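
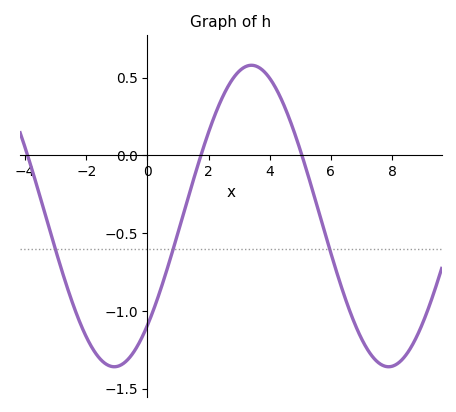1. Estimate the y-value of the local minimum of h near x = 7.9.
-1.35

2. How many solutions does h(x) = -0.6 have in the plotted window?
3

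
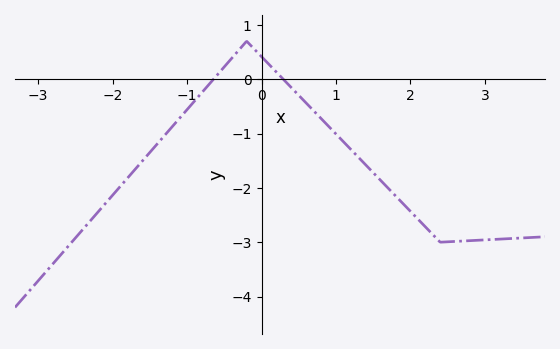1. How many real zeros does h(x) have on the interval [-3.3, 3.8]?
2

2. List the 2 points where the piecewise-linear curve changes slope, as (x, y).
(-0.2, 0.7); (2.4, -3)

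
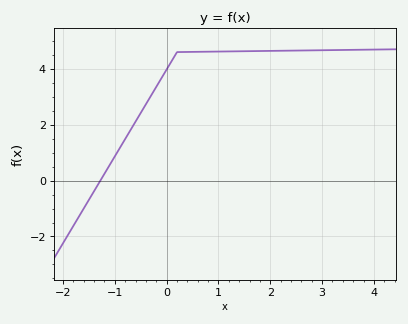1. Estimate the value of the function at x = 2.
4.6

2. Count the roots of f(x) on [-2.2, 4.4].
1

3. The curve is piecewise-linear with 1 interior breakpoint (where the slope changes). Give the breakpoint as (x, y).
(0.2, 4.6)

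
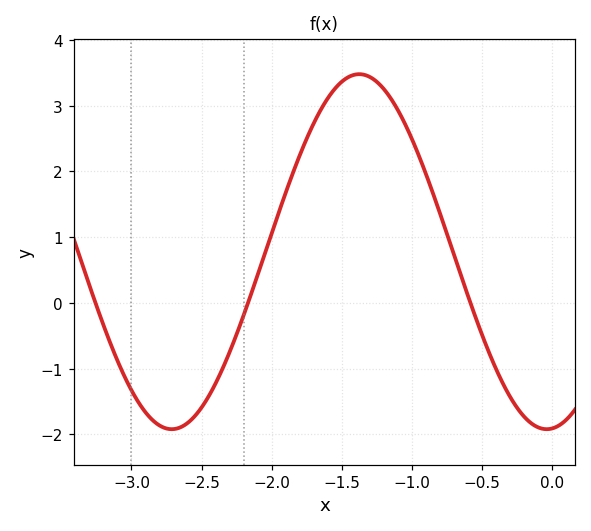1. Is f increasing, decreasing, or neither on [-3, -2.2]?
neither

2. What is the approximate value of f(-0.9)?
1.96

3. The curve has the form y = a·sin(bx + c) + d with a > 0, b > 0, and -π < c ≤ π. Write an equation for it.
y = 2.7sin(2.35x - 1.48) + 0.78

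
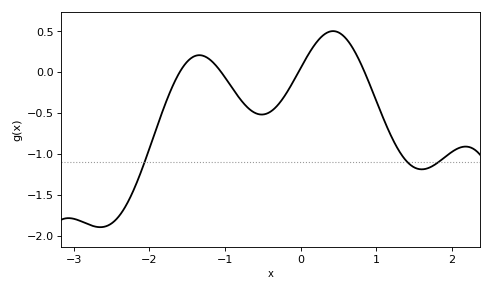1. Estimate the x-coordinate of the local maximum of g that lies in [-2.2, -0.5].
-1.3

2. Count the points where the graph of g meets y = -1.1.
3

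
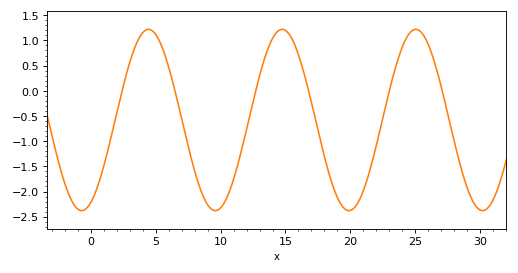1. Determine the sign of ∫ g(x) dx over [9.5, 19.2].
negative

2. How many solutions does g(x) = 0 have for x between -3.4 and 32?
6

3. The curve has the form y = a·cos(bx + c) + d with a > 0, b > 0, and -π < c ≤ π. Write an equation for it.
y = 1.8cos(0.61x - 2.7) - 0.58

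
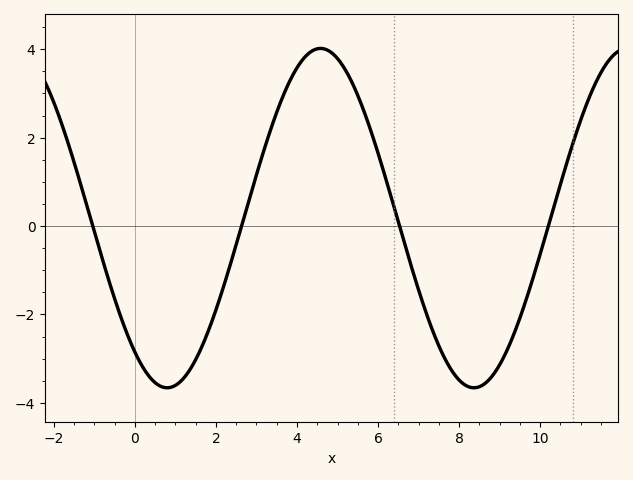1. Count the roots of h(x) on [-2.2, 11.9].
4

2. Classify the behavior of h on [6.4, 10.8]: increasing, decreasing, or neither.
neither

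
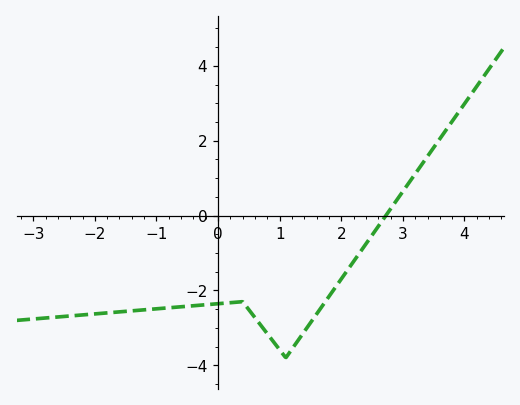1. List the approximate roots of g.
2.72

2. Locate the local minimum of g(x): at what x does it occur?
1.1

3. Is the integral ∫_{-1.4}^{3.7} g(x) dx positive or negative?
negative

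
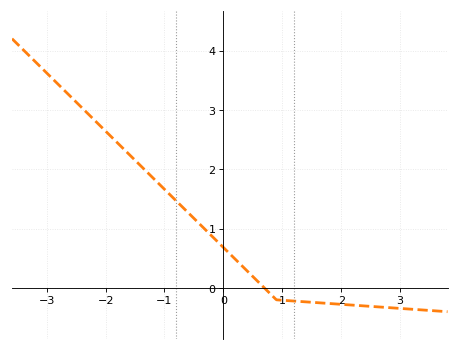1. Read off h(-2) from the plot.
2.6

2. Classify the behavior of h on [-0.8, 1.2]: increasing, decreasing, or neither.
decreasing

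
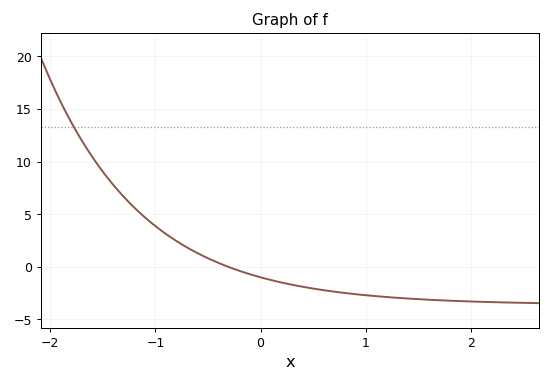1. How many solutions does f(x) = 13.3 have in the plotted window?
1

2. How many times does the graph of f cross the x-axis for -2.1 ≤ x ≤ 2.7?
1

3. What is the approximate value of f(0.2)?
-1.5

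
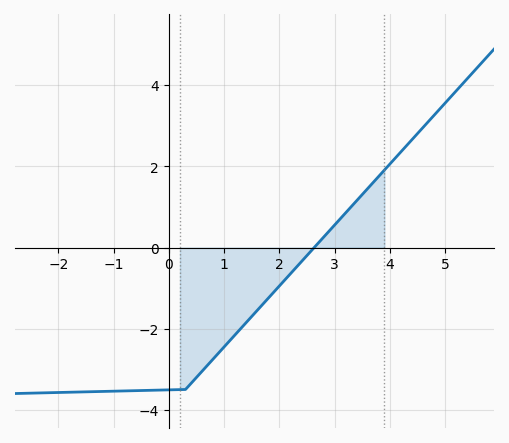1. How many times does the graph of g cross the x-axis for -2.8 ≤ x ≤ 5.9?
1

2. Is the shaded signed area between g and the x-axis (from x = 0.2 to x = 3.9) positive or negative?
negative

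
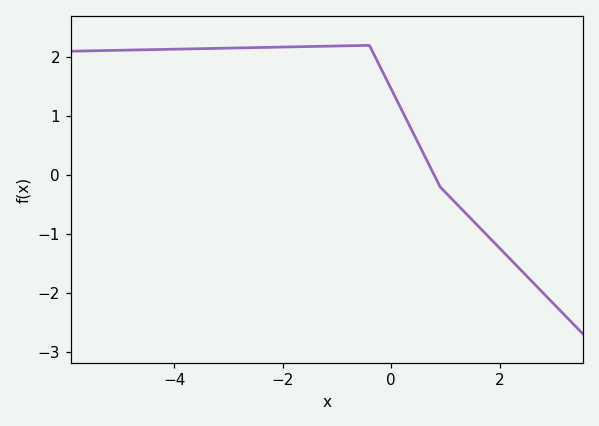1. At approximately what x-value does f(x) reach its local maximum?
-0.402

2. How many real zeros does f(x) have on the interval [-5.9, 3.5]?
1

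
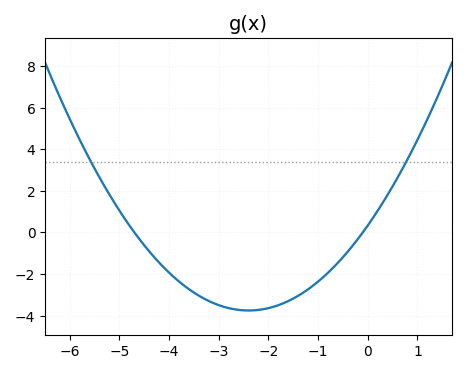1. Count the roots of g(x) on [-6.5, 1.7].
2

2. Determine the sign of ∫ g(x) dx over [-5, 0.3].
negative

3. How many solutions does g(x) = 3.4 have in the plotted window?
2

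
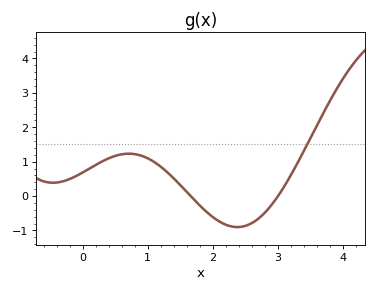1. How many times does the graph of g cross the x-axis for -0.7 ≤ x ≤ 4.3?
2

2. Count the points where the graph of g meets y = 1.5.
1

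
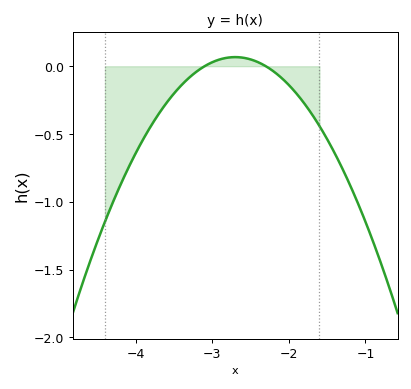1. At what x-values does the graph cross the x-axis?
-3.1, -2.3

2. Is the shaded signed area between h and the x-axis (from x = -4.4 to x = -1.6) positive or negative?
negative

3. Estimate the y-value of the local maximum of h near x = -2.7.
0.05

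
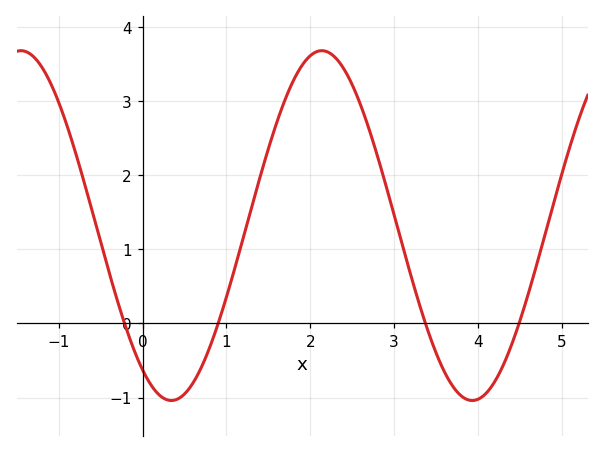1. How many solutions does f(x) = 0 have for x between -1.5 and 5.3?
4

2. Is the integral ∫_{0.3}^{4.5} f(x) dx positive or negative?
positive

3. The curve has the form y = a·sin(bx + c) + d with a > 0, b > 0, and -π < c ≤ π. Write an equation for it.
y = 2.36sin(1.75x - 2.17) + 1.32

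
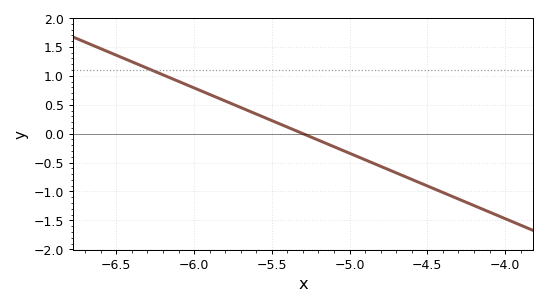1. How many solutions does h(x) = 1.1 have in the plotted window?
1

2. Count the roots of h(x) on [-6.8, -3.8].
1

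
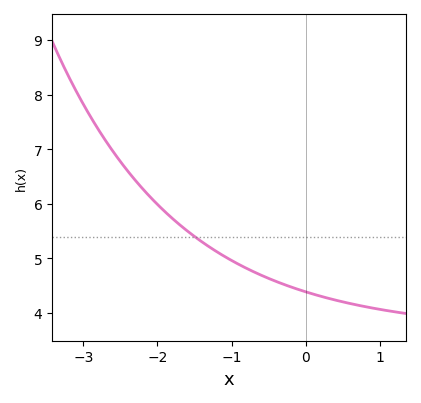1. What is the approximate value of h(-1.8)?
5.73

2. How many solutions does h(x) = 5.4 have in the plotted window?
1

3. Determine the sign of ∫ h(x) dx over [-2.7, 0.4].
positive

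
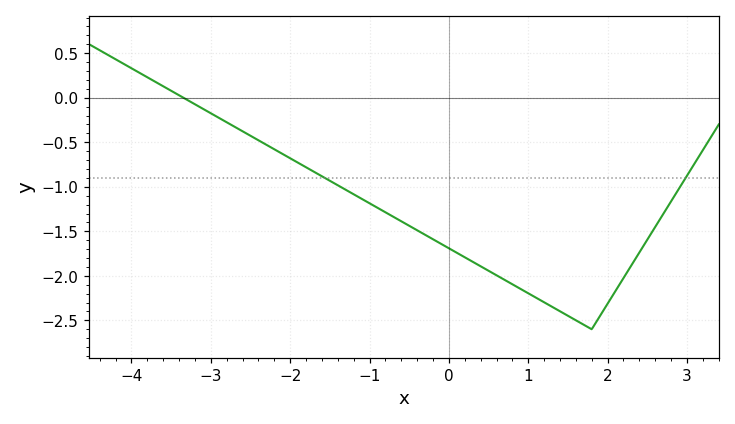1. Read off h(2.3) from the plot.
-1.9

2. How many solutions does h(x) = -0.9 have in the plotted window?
2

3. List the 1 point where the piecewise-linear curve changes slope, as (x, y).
(1.8, -2.6)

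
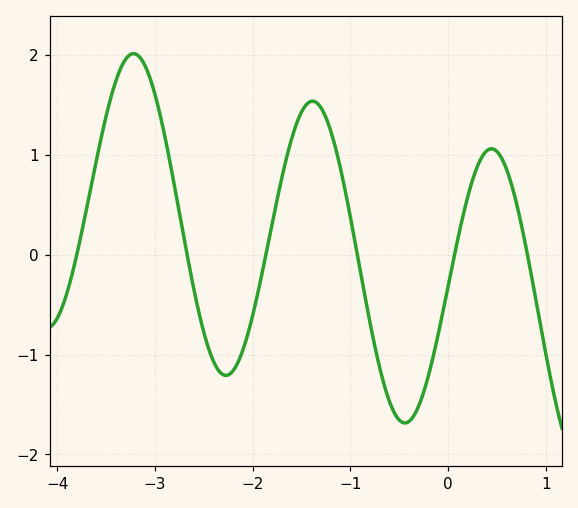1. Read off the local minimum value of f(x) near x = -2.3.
-1.2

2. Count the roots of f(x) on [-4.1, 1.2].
6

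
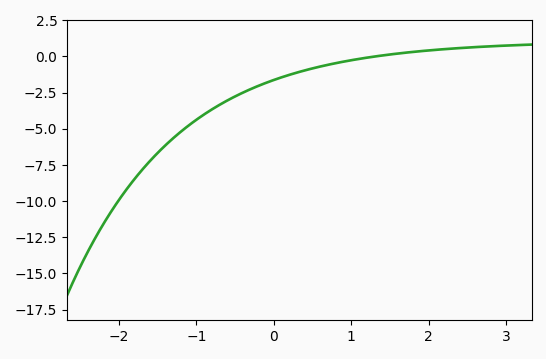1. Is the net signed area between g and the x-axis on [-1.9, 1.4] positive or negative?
negative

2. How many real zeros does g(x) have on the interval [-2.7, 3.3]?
1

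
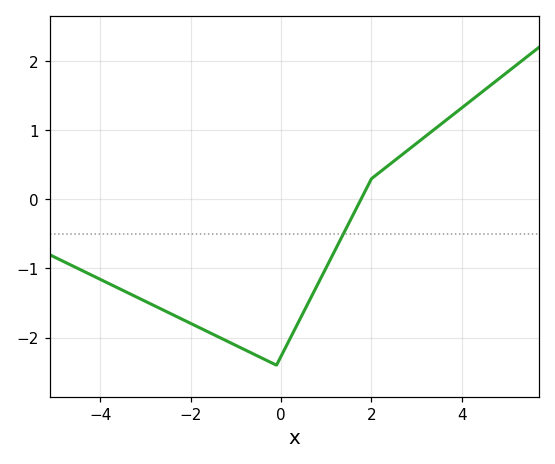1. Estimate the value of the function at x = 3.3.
0.967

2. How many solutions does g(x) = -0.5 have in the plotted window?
1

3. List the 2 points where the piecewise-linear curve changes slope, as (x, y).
(-0.1, -2.4); (2, 0.3)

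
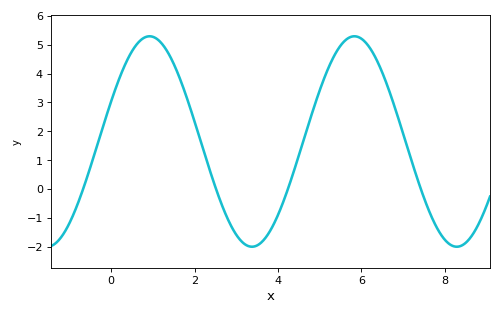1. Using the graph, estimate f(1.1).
5.2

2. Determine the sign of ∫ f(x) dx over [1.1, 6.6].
positive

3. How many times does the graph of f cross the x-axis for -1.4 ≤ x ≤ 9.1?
4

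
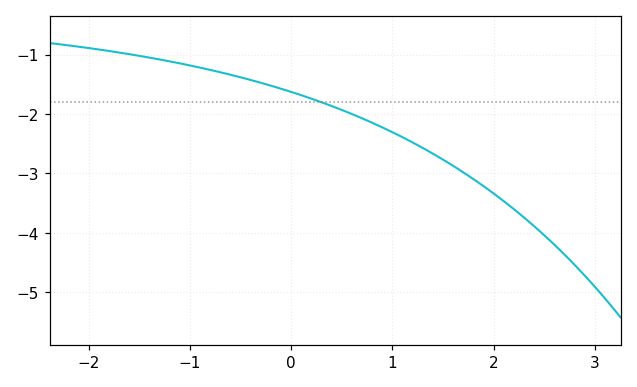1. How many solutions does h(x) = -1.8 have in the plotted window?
1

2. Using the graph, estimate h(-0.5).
-1.38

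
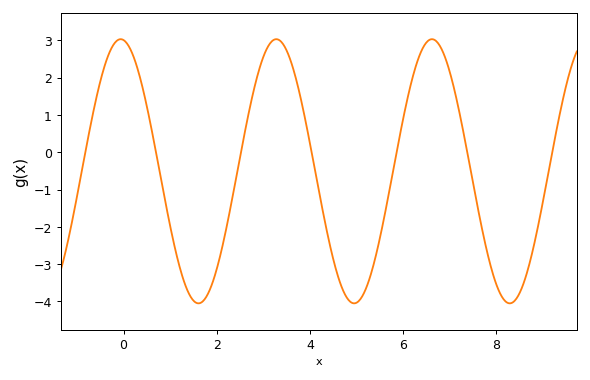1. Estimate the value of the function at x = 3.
2.56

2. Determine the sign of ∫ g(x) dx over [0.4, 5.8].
negative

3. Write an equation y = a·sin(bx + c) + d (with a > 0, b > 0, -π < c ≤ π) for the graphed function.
y = 3.54sin(1.88x + 1.69) - 0.51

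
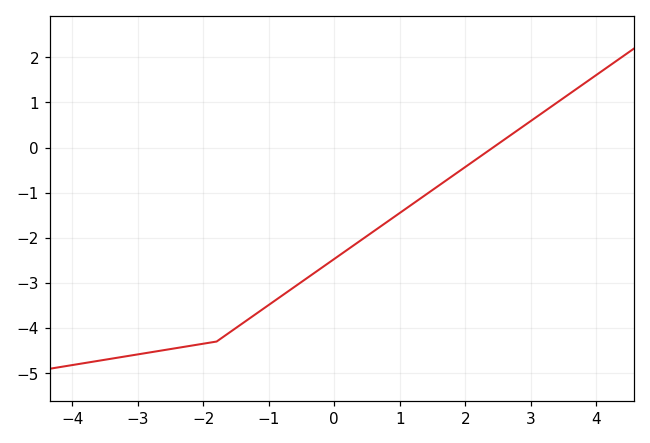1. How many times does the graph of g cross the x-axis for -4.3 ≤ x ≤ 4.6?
1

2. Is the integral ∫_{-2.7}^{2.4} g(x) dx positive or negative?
negative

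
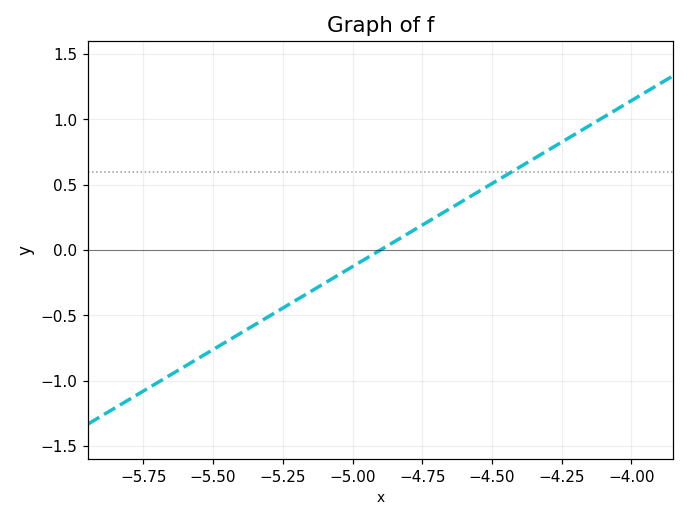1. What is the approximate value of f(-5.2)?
-0.4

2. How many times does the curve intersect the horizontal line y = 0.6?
1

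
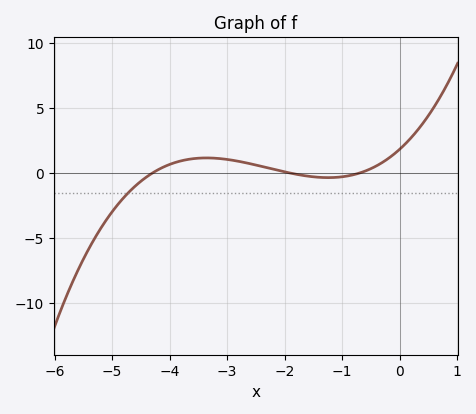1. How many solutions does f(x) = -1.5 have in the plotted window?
1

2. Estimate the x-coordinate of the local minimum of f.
-1.2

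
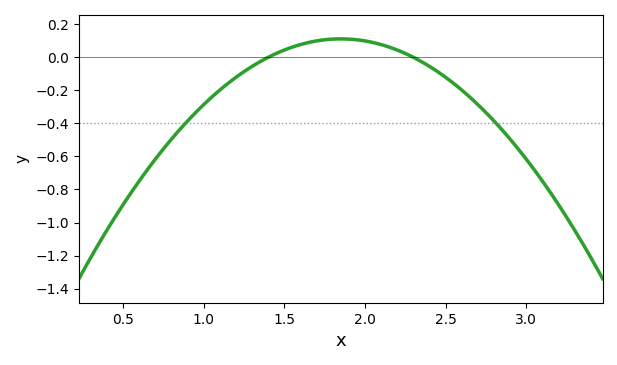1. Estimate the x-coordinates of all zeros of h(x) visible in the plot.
1.4, 2.3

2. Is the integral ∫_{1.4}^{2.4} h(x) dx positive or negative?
positive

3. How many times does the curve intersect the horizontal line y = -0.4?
2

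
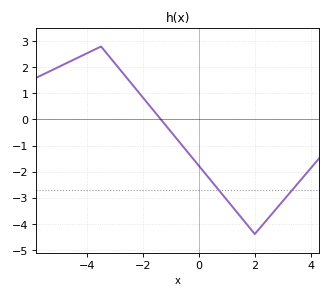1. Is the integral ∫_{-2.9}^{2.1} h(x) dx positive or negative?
negative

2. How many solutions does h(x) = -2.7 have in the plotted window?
2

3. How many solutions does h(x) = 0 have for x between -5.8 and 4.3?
1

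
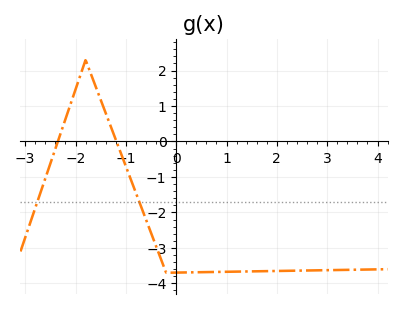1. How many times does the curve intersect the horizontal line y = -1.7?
2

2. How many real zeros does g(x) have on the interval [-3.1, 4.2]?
2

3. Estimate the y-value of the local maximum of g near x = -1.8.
2.3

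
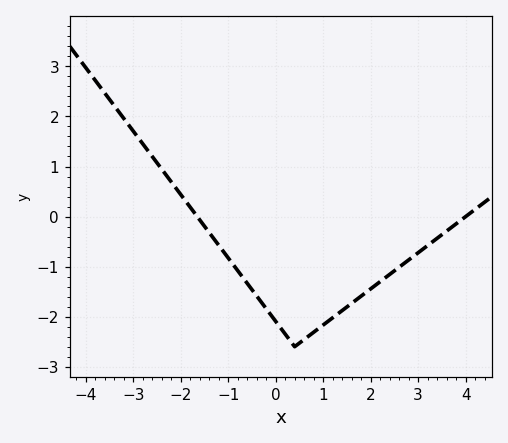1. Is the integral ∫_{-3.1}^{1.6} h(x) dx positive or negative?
negative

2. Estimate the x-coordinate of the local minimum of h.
0.4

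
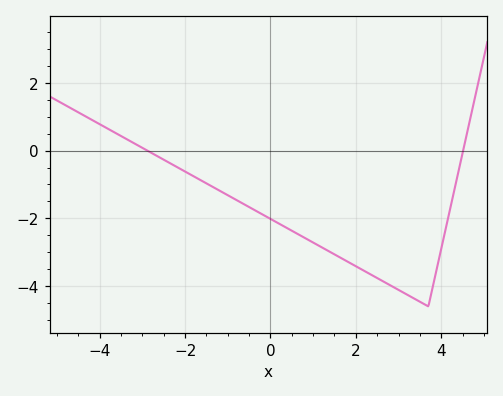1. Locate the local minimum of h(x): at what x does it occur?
3.7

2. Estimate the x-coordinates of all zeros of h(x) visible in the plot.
-2.88, 4.51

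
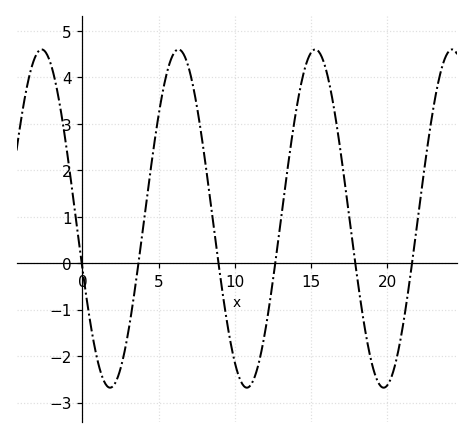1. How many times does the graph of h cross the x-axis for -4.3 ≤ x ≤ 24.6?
6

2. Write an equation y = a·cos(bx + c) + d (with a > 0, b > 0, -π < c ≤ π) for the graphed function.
y = 3.64cos(0.7x + 1.87) + 0.96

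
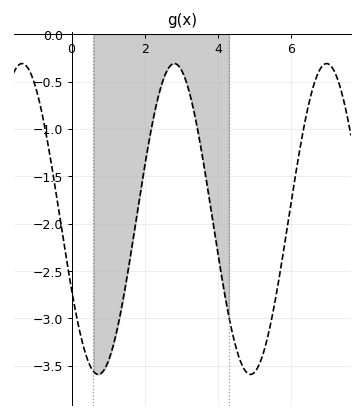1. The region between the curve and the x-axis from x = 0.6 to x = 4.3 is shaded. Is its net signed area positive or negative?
negative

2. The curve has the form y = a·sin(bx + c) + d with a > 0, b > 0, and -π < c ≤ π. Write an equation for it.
y = 1.64sin(1.51x - 2.67) - 1.95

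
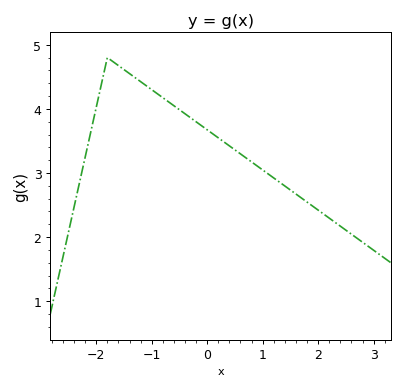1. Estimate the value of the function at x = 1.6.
2.67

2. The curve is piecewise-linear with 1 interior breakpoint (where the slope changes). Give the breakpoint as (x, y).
(-1.8, 4.8)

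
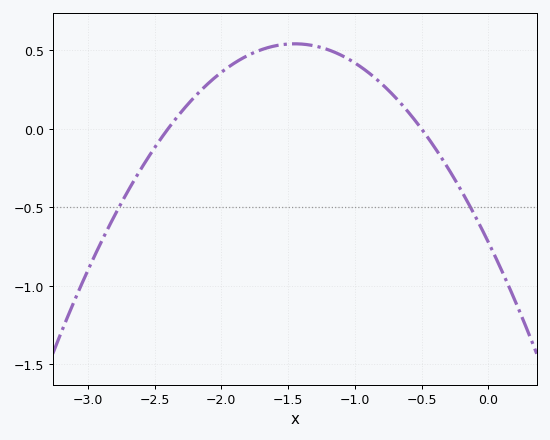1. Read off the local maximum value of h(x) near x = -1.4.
0.542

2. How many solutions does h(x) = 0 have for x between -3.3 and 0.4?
2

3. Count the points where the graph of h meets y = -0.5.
2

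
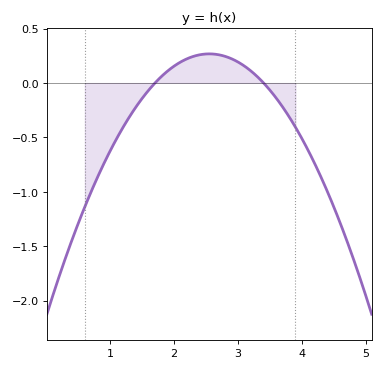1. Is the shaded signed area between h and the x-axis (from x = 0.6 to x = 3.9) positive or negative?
negative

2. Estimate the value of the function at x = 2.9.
0.2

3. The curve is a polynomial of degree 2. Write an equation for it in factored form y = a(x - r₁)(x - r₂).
y = -0.37(x - 1.7)(x - 3.4)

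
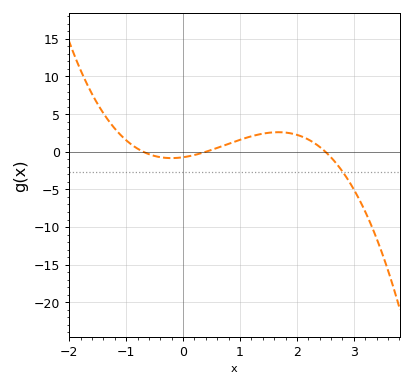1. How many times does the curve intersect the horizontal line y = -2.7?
1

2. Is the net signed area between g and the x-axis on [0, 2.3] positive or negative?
positive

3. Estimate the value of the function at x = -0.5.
-0.562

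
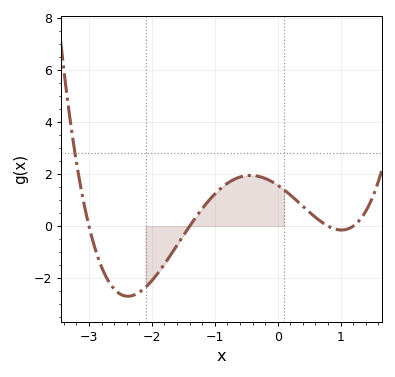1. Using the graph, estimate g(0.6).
0.4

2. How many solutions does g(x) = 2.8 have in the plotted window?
1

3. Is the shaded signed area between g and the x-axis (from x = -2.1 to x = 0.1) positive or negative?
positive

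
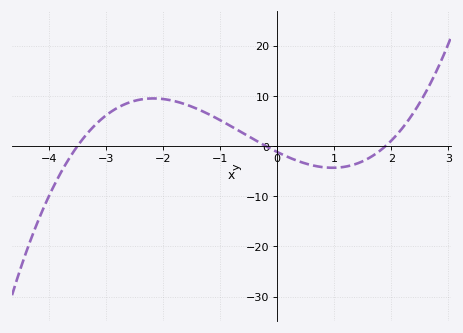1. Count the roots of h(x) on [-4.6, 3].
3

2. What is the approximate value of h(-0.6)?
3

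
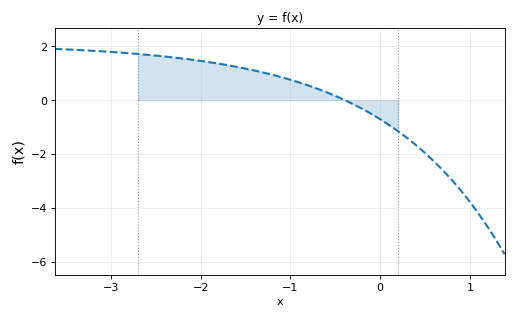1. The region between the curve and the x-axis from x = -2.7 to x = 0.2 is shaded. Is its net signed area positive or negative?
positive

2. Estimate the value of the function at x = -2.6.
1.6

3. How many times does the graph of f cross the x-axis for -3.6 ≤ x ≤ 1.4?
1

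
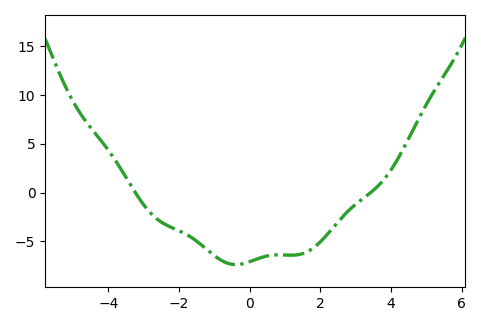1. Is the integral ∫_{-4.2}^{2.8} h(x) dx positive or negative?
negative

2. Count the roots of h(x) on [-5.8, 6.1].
2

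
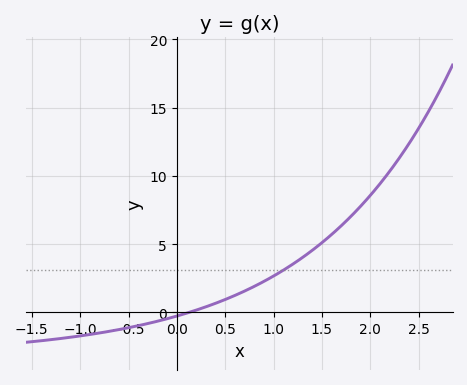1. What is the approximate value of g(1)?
2.5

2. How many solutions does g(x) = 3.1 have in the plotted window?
1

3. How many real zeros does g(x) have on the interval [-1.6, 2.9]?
1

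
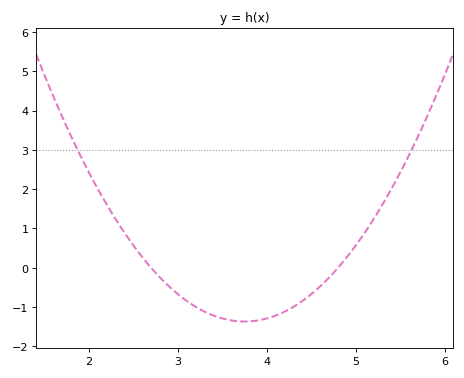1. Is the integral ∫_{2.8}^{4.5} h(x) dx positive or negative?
negative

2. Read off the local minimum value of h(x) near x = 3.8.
-1.37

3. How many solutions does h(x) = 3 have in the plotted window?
2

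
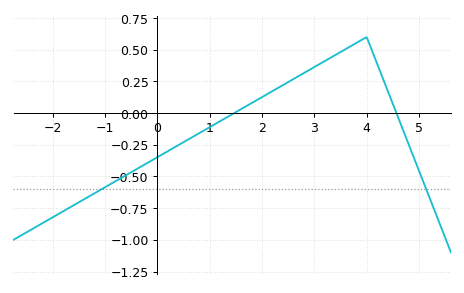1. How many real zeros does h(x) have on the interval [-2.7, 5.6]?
2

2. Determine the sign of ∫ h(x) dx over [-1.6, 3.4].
negative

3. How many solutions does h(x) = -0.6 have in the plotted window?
2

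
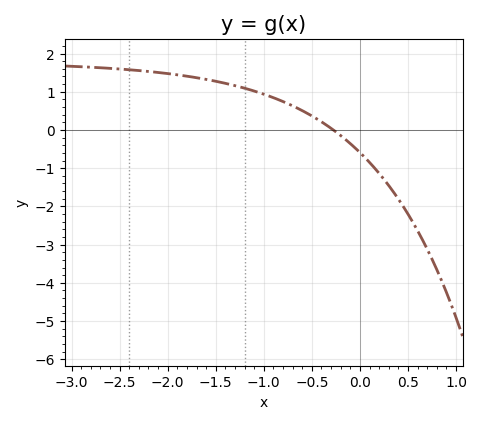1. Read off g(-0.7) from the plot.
0.63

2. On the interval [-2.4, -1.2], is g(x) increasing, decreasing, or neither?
decreasing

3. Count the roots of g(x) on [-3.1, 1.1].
1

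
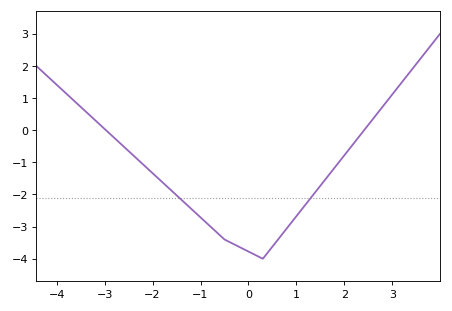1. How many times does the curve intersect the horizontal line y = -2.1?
2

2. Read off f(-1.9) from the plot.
-1.47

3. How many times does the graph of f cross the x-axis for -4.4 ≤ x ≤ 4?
2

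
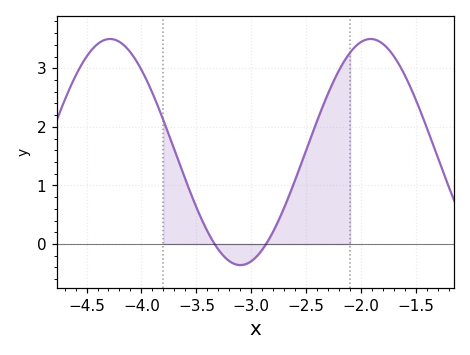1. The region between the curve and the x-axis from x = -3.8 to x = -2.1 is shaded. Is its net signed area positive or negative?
positive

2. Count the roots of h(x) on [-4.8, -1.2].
2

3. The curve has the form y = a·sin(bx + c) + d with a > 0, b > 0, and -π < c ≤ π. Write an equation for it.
y = 1.93sin(2.6x + 0.36) + 1.57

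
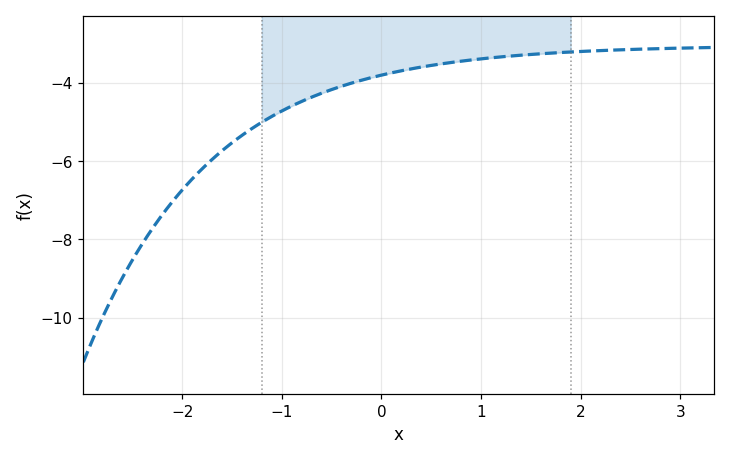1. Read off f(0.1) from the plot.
-3.8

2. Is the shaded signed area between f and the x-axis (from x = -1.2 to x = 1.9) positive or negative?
negative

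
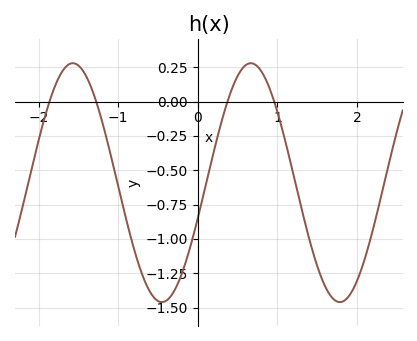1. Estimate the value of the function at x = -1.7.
0.22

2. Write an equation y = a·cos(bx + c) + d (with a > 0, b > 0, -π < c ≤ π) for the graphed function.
y = 0.87cos(2.8x - 1.9) - 0.59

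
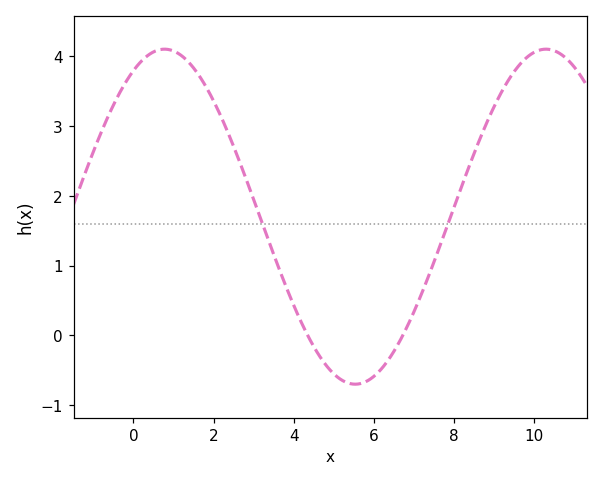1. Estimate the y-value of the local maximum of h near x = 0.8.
4.1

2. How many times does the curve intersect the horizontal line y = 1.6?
2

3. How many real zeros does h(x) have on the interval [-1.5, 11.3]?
2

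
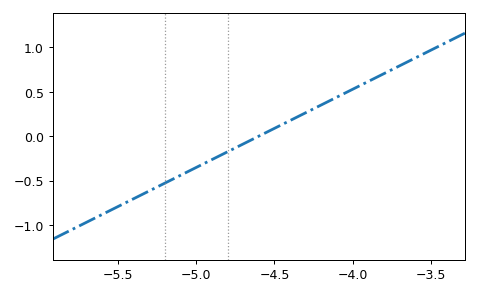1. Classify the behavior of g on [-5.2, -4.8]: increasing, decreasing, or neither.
increasing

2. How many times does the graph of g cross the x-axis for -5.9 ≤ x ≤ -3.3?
1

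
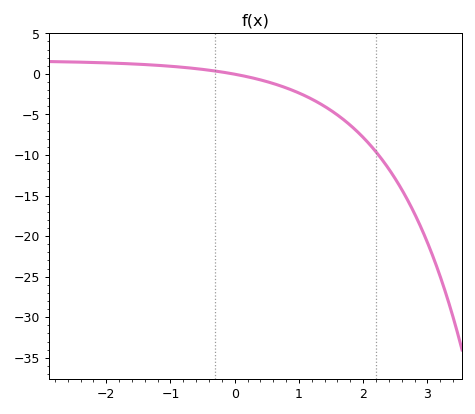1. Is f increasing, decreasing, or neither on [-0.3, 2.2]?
decreasing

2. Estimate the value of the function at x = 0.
-0.04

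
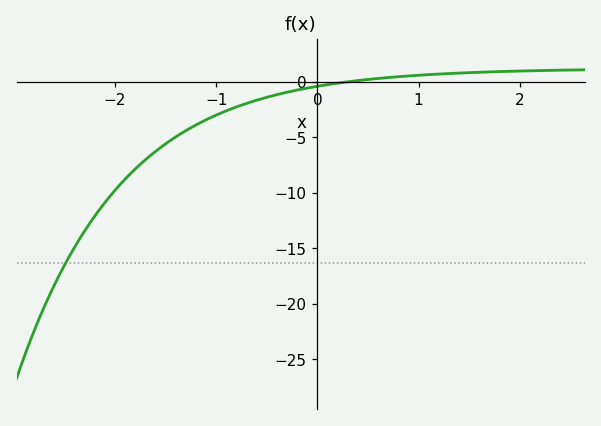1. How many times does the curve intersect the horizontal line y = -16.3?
1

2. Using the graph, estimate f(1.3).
0.5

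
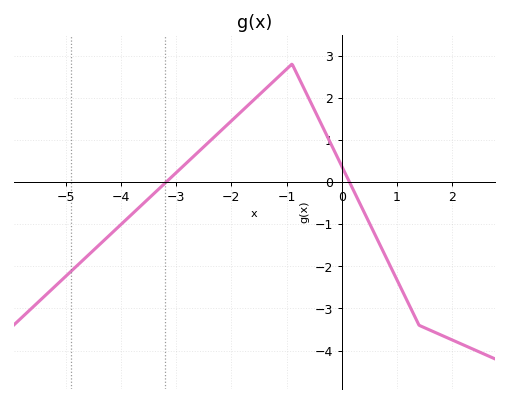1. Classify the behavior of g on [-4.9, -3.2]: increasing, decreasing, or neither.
increasing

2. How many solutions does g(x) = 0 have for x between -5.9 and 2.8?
2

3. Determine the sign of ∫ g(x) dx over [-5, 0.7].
positive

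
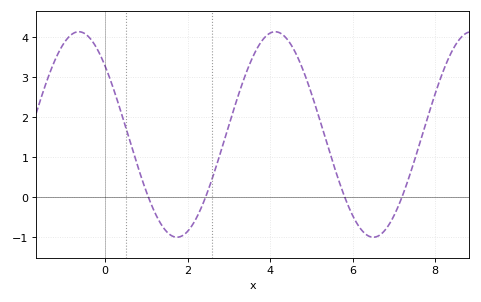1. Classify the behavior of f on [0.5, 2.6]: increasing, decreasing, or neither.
neither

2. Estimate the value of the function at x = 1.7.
-1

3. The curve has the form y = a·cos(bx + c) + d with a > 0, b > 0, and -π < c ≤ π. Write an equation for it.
y = 2.57cos(1.3x + 0.84) + 1.57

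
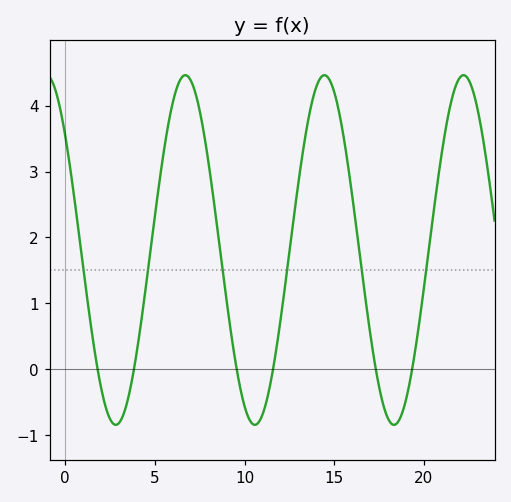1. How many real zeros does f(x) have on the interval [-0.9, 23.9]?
6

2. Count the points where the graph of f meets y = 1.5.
6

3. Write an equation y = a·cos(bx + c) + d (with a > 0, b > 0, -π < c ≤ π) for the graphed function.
y = 2.65cos(0.81x + 0.862) + 1.81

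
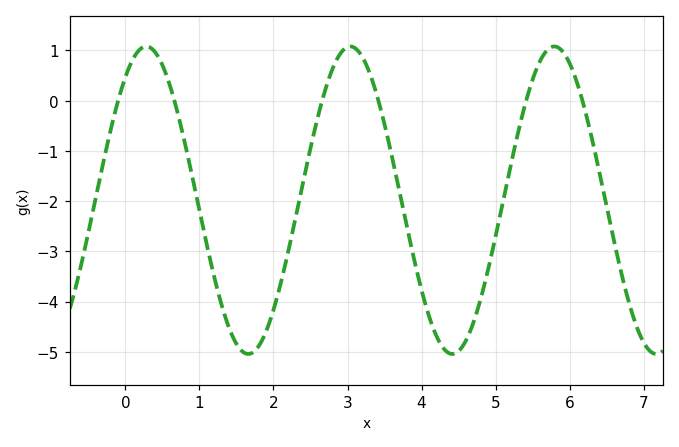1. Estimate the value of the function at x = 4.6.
-4.8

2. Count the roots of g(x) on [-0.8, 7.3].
6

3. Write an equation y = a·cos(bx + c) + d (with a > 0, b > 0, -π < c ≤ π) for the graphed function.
y = 3.06cos(2.3x - 0.64) - 1.98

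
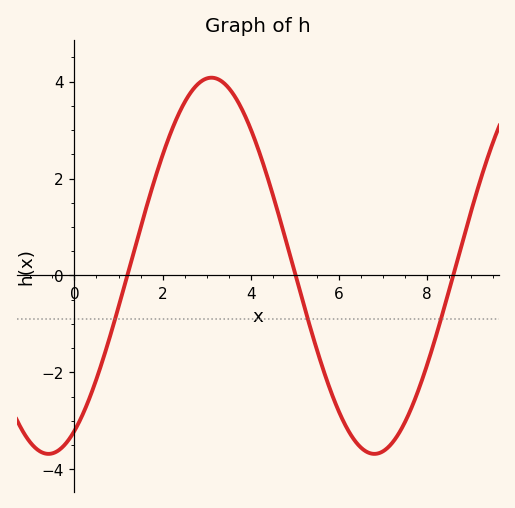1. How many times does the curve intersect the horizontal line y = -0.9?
3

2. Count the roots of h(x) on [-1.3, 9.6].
3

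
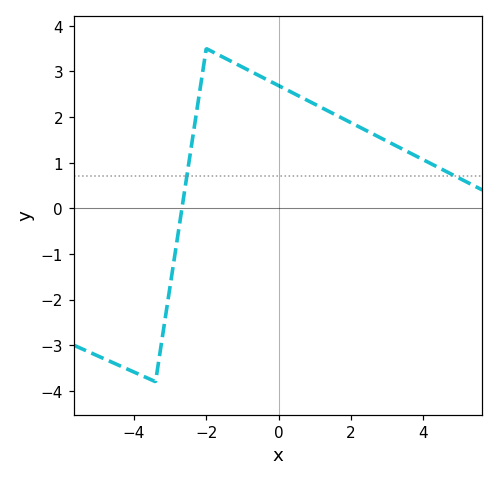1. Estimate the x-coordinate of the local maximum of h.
-2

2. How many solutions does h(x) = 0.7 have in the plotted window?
2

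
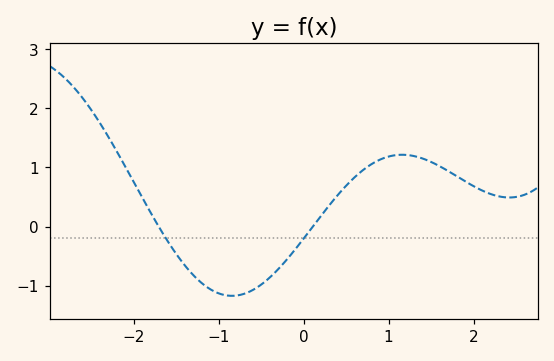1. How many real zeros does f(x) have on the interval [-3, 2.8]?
2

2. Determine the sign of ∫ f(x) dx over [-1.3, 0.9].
negative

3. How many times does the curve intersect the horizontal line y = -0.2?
2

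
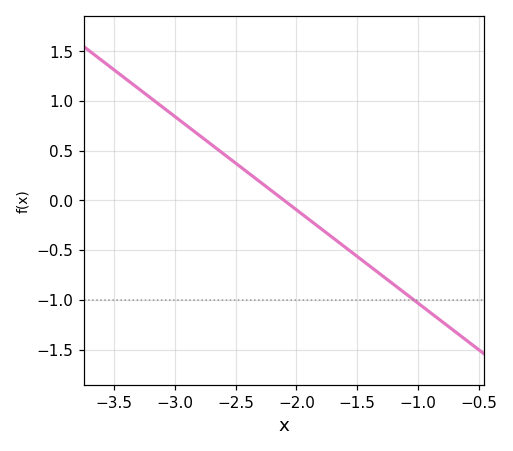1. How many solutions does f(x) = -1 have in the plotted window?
1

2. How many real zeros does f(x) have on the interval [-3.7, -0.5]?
1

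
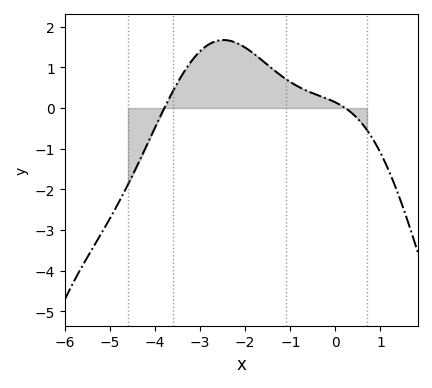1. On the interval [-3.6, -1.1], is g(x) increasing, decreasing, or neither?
neither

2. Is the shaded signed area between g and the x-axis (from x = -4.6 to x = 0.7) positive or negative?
positive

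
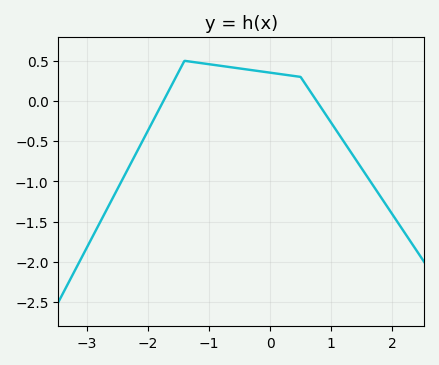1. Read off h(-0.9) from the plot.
0.45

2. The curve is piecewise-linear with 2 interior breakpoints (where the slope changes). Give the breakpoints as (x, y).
(-1.4, 0.5); (0.5, 0.3)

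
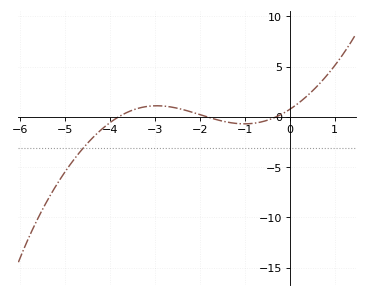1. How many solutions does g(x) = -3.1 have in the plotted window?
1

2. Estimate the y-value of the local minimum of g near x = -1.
-0.5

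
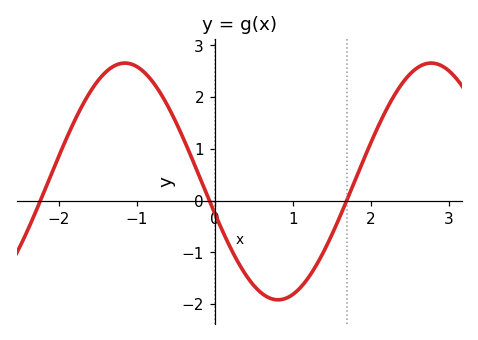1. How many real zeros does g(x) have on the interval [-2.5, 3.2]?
3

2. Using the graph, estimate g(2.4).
2.26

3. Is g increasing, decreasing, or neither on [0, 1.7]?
neither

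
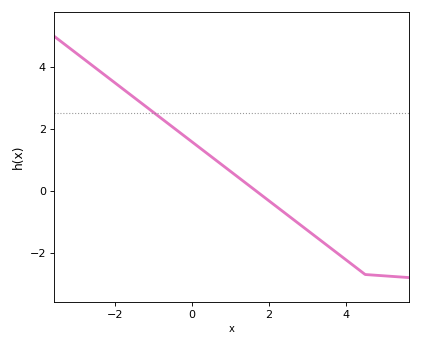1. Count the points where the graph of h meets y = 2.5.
1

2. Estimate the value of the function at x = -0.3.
1.86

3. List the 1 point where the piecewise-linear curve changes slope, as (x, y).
(4.5, -2.7)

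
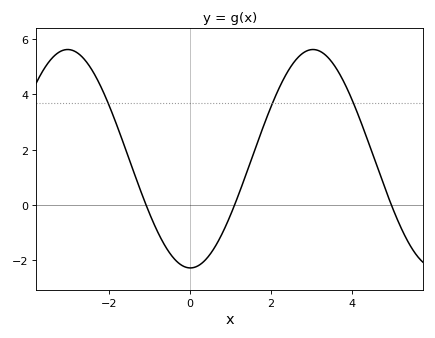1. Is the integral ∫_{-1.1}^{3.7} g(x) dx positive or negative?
positive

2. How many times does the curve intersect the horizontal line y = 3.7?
3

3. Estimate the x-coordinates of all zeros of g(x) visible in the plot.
-1.08, 1.1, 4.96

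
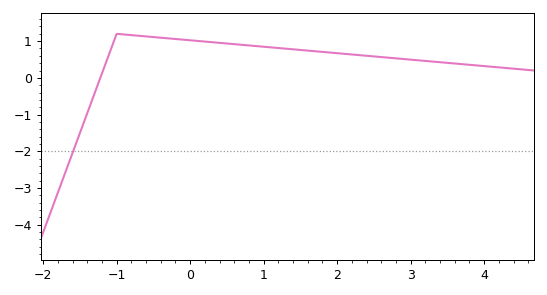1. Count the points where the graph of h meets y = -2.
1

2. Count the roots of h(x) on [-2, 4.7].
1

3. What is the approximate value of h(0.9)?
0.9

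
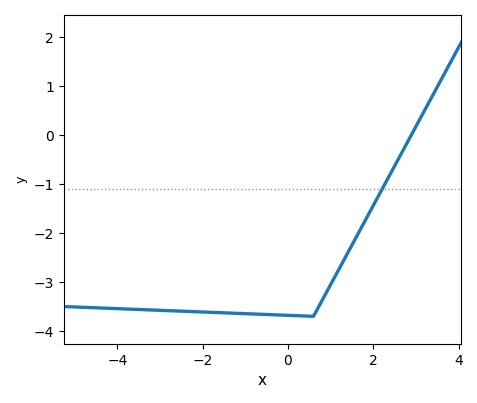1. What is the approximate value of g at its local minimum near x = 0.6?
-3.7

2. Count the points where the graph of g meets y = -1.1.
1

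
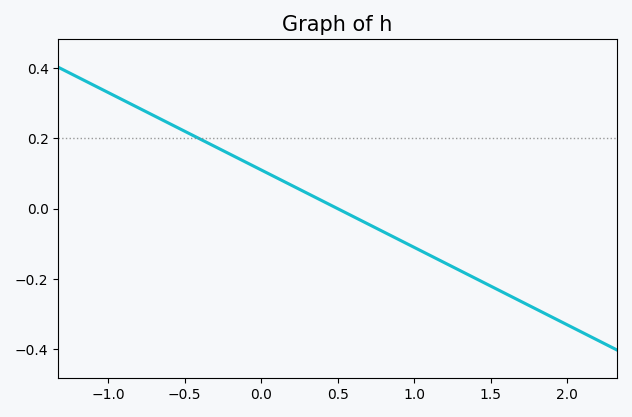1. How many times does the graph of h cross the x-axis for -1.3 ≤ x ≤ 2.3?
1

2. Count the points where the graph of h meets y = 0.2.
1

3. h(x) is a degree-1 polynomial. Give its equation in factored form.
y = -0.22(x - 0.5)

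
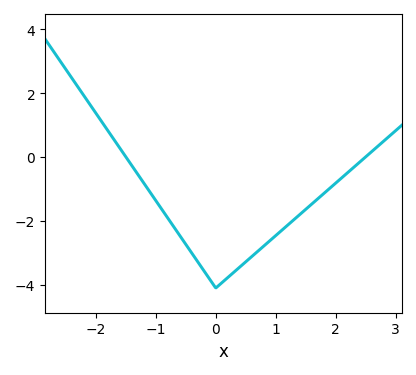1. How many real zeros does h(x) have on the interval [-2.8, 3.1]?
2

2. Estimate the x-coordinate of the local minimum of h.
0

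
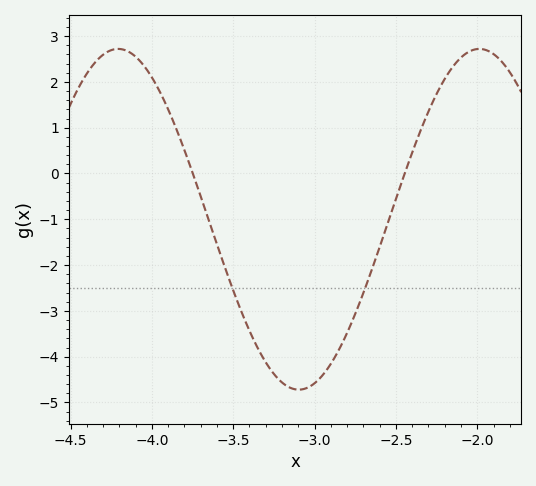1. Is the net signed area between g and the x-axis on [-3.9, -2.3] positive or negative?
negative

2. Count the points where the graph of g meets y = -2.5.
2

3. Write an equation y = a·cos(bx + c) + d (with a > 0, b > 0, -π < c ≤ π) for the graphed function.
y = 3.72cos(2.8x - 0.66) - 1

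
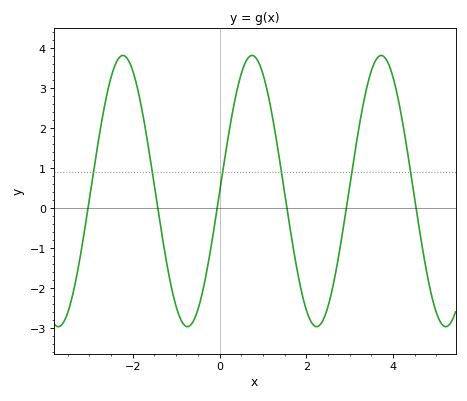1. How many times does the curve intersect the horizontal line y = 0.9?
6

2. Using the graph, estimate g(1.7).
-1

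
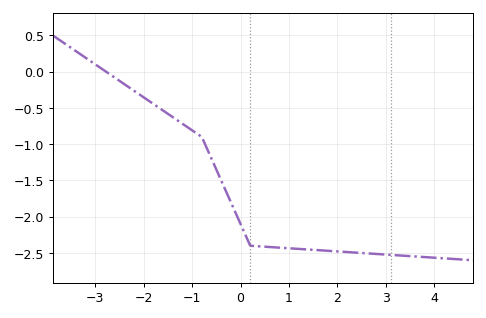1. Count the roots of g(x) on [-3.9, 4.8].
1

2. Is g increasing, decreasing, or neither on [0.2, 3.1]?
decreasing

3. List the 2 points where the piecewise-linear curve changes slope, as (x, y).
(-0.8, -0.9); (0.2, -2.4)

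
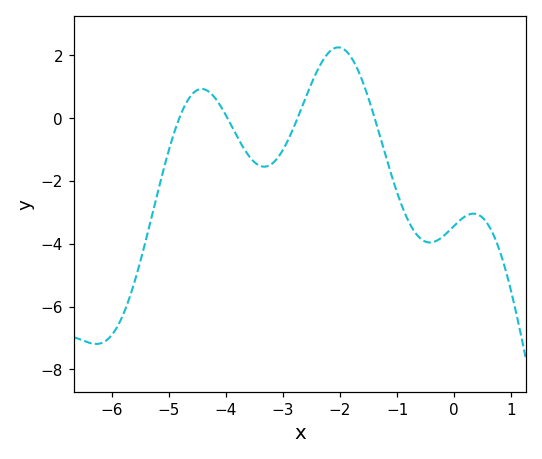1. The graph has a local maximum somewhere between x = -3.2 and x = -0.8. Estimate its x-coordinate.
-2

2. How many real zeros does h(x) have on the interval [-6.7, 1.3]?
4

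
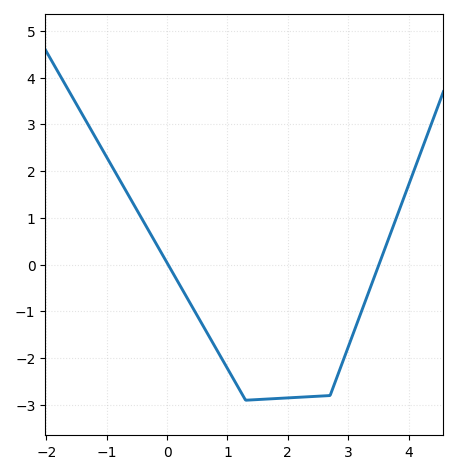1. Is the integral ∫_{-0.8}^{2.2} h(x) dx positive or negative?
negative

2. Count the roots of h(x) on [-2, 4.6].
2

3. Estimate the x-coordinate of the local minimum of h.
1.3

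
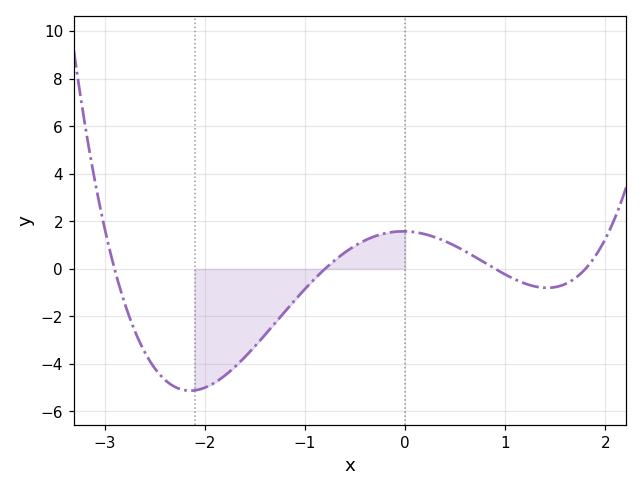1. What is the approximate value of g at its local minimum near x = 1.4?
-0.796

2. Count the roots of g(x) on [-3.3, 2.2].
4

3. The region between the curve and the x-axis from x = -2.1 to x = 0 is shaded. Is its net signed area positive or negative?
negative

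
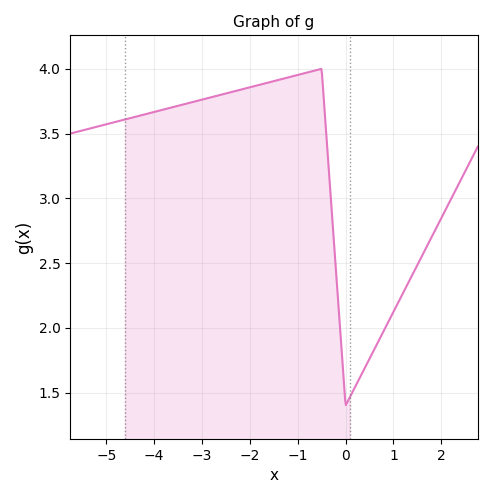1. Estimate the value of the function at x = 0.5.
1.75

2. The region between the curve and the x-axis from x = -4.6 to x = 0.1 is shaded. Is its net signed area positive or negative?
positive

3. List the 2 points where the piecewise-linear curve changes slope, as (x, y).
(-0.5, 4); (0, 1.4)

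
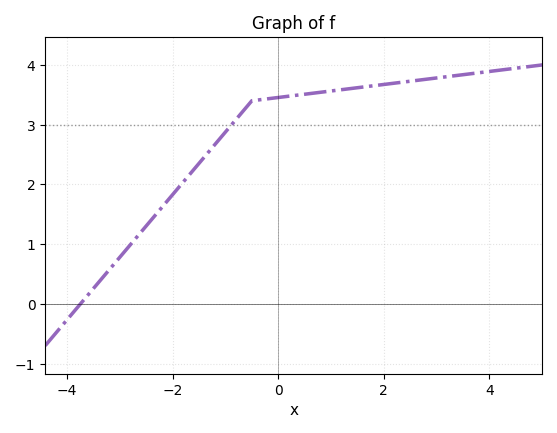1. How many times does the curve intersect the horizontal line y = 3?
1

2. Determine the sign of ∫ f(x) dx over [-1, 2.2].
positive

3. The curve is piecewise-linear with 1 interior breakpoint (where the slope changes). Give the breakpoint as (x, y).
(-0.5, 3.4)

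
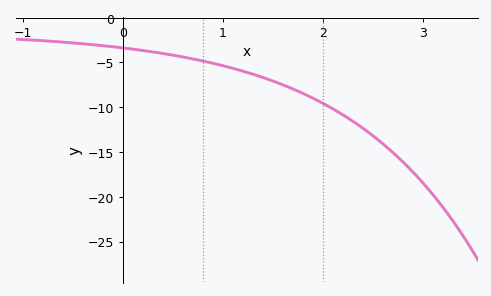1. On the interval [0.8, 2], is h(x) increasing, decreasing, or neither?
decreasing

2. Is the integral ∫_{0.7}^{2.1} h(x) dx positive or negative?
negative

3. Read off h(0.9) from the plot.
-5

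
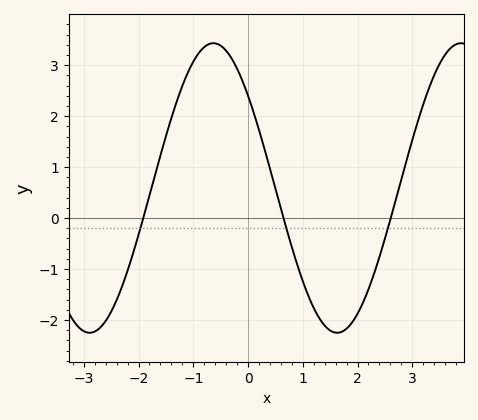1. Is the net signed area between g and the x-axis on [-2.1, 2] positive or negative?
positive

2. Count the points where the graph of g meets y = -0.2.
3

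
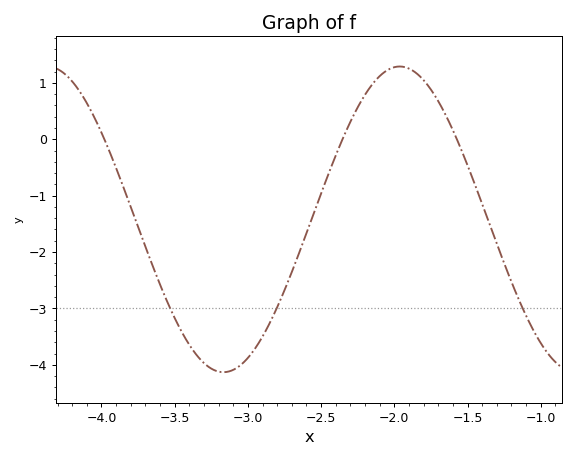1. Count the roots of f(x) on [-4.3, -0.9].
3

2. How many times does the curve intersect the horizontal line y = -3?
3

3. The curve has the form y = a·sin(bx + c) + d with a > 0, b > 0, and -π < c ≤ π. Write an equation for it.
y = 2.71sin(2.61x + 0.412) - 1.42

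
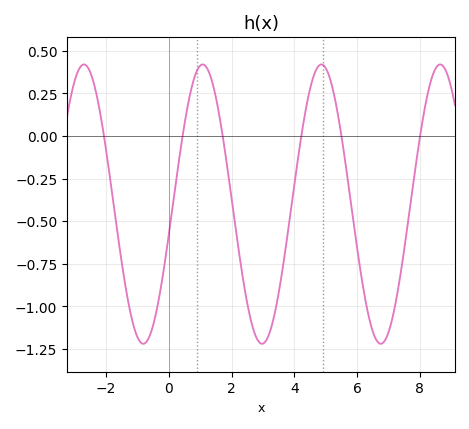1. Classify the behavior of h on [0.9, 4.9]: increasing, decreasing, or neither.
neither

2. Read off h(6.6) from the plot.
-1.2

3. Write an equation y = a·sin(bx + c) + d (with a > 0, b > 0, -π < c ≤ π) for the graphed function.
y = 0.82sin(1.7x - 0.22) - 0.4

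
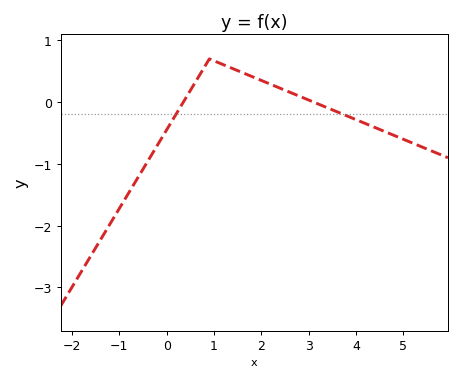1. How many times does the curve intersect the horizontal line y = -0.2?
2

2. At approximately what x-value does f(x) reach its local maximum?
0.902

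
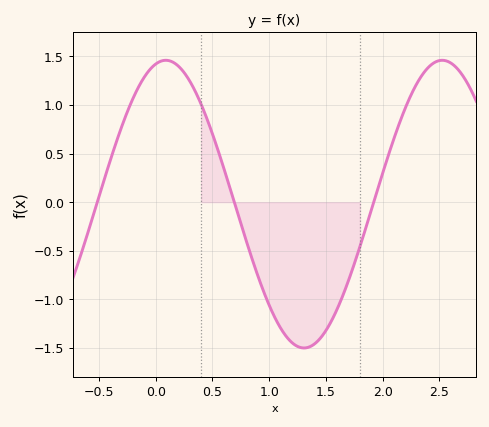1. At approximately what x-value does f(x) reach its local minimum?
1.31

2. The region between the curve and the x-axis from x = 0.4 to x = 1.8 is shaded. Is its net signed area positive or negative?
negative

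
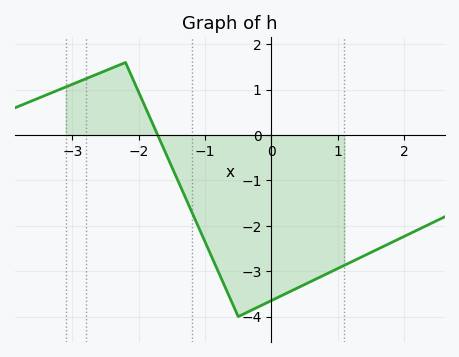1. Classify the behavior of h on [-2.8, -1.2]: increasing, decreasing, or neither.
neither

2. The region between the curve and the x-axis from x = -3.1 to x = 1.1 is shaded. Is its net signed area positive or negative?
negative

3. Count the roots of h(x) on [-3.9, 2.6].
1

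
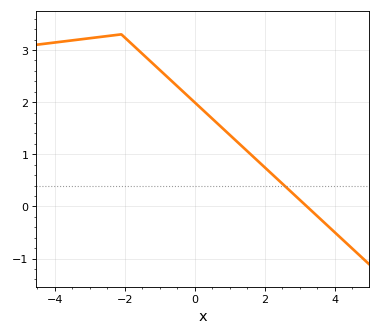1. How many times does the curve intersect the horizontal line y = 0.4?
1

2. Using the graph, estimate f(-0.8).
2.49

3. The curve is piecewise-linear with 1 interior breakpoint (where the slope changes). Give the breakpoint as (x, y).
(-2.1, 3.3)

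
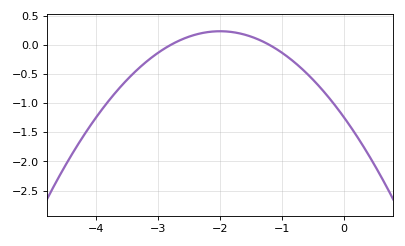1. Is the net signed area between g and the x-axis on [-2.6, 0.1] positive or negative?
negative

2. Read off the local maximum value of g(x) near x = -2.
0.237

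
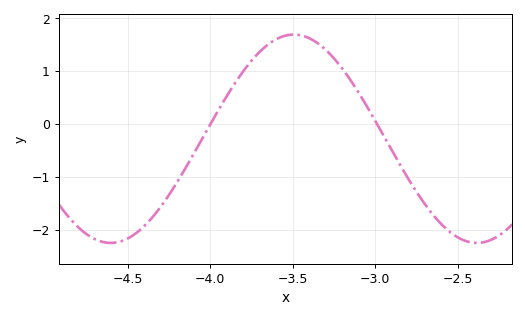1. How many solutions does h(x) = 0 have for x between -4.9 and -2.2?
2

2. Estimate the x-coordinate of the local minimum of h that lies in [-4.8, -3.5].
-4.6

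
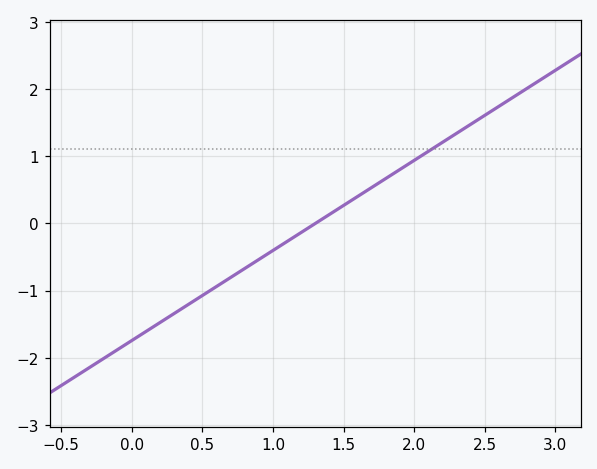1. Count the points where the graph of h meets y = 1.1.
1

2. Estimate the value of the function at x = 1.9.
0.804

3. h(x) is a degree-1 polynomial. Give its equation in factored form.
y = 1.34(x - 1.3)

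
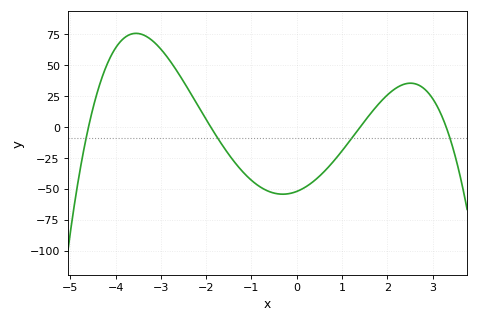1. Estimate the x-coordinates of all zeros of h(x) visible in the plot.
-4.6, -2, 1.4, 3.2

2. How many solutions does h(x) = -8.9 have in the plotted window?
4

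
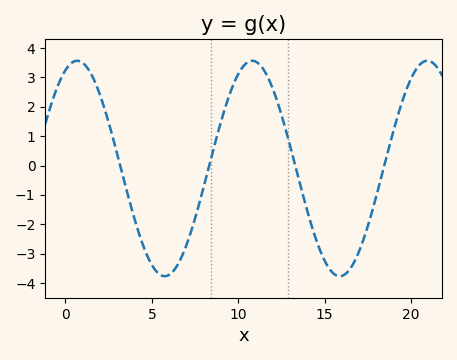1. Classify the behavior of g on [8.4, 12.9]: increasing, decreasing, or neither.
neither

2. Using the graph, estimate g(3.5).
-0.8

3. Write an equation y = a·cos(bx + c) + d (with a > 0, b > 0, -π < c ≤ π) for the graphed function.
y = 3.67cos(0.62x - 0.42) - 0.1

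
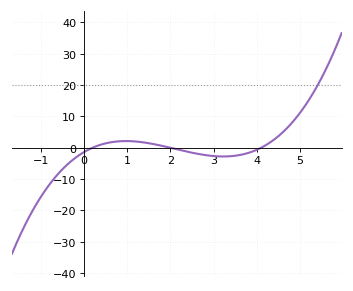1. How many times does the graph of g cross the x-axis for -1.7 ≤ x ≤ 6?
3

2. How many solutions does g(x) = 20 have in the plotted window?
1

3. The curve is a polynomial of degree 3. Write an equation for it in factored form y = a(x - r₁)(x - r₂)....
y = 0.86(x - 0.2)(x - 2)(x - 4.1)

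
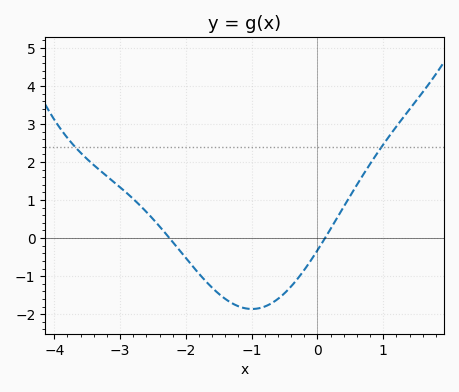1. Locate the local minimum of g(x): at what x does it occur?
-0.995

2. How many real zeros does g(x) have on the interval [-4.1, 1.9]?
2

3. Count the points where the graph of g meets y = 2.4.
2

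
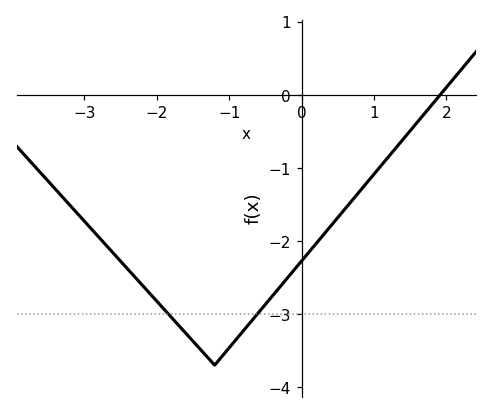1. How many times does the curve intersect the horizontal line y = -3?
2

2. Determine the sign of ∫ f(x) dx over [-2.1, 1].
negative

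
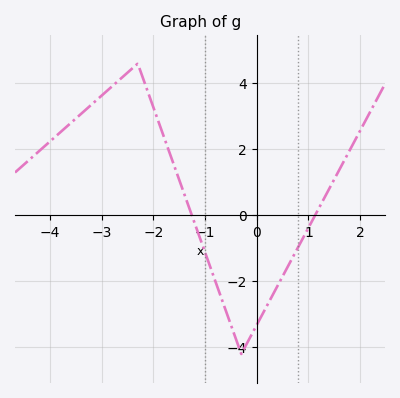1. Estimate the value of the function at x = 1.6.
1.4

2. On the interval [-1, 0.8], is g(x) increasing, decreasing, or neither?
neither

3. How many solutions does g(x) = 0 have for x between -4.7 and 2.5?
2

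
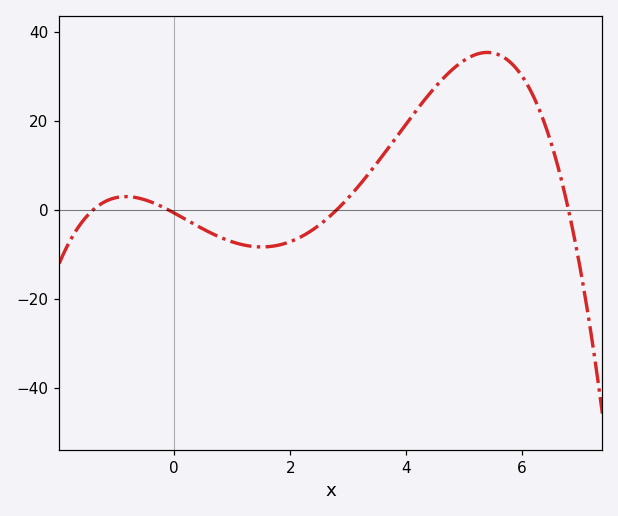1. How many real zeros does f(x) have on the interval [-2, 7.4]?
4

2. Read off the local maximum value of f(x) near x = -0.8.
3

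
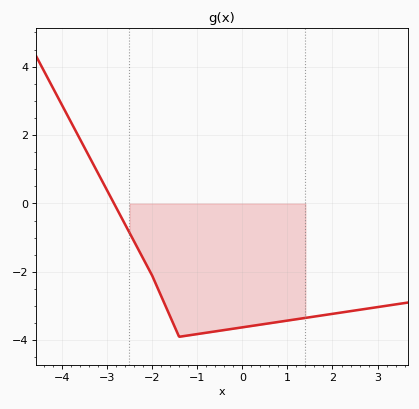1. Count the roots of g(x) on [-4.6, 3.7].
1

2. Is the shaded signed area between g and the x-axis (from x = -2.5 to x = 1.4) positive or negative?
negative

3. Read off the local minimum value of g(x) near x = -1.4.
-3.8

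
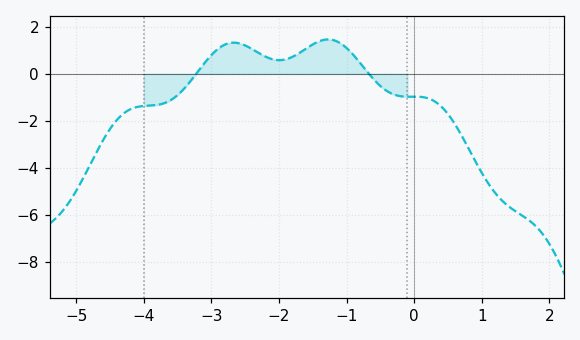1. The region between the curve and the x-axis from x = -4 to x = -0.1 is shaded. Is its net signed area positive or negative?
positive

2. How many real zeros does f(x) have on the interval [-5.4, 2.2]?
2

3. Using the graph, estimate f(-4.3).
-1.69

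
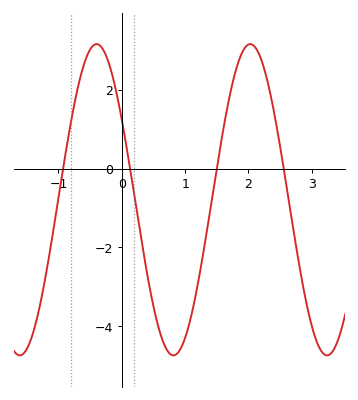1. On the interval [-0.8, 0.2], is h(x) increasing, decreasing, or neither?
neither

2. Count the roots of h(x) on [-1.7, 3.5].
4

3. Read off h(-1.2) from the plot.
-2.71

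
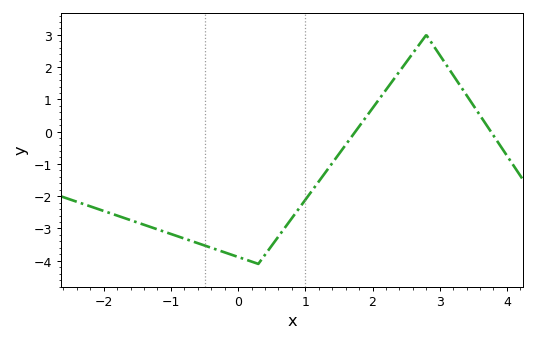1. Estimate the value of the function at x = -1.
-3.2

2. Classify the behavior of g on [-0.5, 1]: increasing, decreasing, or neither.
neither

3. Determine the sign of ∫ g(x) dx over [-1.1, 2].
negative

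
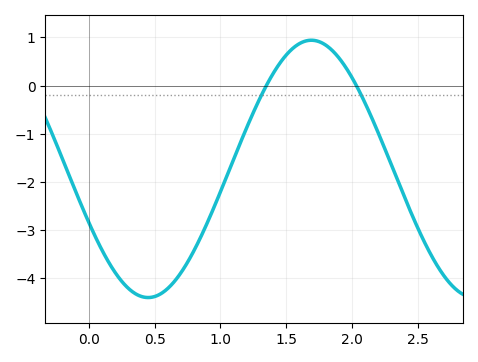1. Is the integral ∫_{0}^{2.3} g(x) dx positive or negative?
negative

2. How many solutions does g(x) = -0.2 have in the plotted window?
2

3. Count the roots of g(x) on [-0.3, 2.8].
2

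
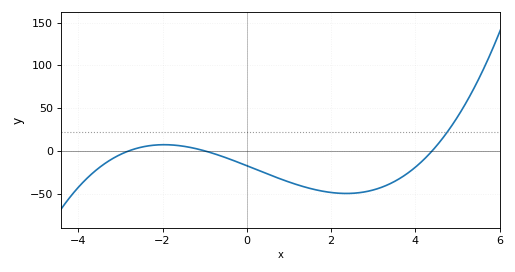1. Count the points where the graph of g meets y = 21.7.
1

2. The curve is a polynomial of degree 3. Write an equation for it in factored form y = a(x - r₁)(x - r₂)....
y = 1.41(x + 2.8)(x + 1)(x - 4.4)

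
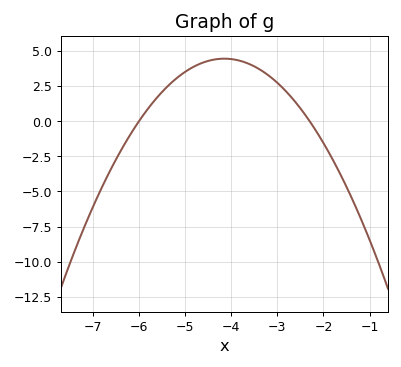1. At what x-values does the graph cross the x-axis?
-6, -2.3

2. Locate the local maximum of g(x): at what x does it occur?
-4.15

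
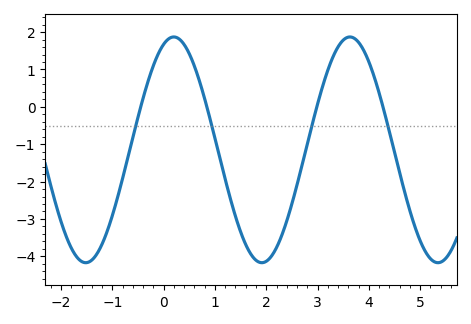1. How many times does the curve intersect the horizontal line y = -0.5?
4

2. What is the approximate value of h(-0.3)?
0.702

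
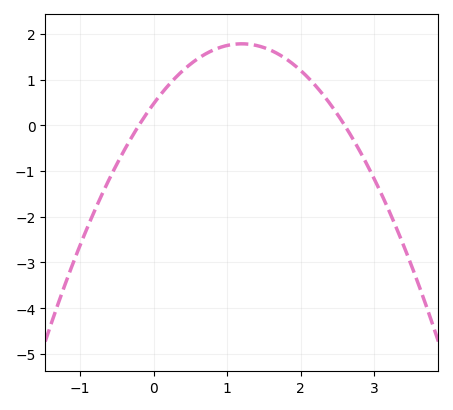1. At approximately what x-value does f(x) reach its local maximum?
1.2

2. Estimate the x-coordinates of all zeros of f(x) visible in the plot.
-0.2, 2.6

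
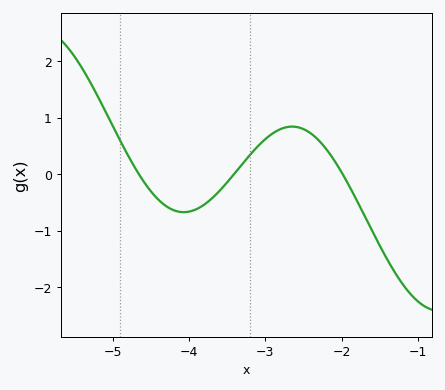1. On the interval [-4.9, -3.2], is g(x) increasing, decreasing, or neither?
neither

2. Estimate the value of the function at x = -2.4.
0.7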